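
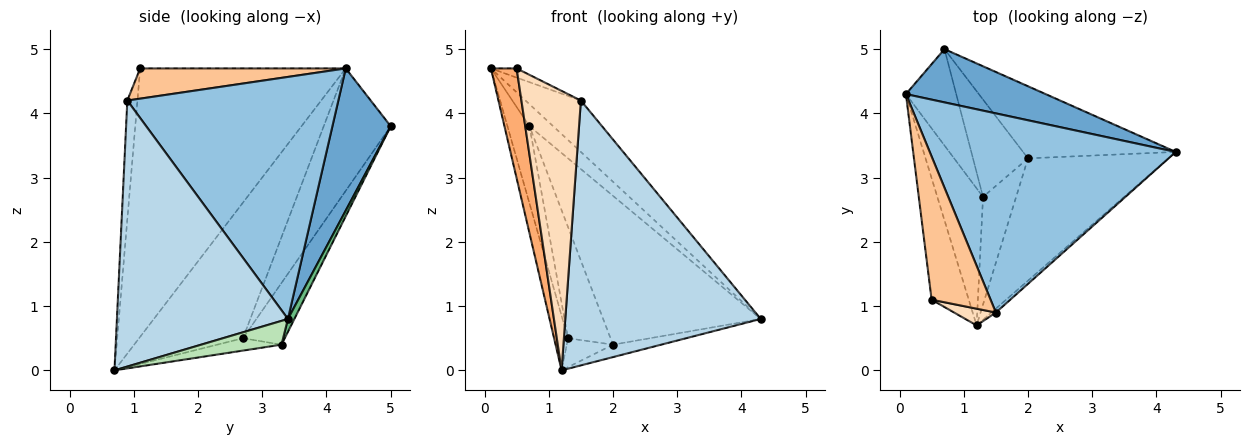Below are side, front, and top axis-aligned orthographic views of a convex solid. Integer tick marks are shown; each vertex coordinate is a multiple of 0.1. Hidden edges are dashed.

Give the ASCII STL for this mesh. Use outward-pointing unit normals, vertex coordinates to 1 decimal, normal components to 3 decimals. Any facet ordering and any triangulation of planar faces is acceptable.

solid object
 facet normal 0.685 0.279 0.673
  outer loop
   vertex 0.7 5.0 3.8
   vertex 0.1 4.3 4.7
   vertex 4.3 3.4 0.8
  endloop
 endfacet
 facet normal 0.690 0.181 0.701
  outer loop
   vertex 1.5 0.9 4.2
   vertex 4.3 3.4 0.8
   vertex 0.1 4.3 4.7
  endloop
 endfacet
 facet normal 0.658 -0.753 -0.011
  outer loop
   vertex 1.5 0.9 4.2
   vertex 1.2 0.7 0.0
   vertex 4.3 3.4 0.8
  endloop
 endfacet
 facet normal -0.940 0.126 -0.317
  outer loop
   vertex 1.3 2.7 0.5
   vertex 1.2 0.7 0.0
   vertex 0.1 4.3 4.7
  endloop
 endfacet
 facet normal -0.885 0.291 -0.364
  outer loop
   vertex 1.3 2.7 0.5
   vertex 0.1 4.3 4.7
   vertex 0.7 5.0 3.8
  endloop
 endfacet
 facet normal -0.983 -0.123 -0.136
  outer loop
   vertex 0.5 1.1 4.7
   vertex 0.1 4.3 4.7
   vertex 1.2 0.7 0.0
  endloop
 endfacet
 facet normal 0.456 0.057 0.888
  outer loop
   vertex 0.5 1.1 4.7
   vertex 1.5 0.9 4.2
   vertex 0.1 4.3 4.7
  endloop
 endfacet
 facet normal -0.167 -0.984 0.059
  outer loop
   vertex 0.5 1.1 4.7
   vertex 1.2 0.7 0.0
   vertex 1.5 0.9 4.2
  endloop
 endfacet
 facet normal 0.037 0.899 -0.436
  outer loop
   vertex 2.0 3.3 0.4
   vertex 0.7 5.0 3.8
   vertex 4.3 3.4 0.8
  endloop
 endfacet
 facet normal -0.594 0.605 -0.530
  outer loop
   vertex 2.0 3.3 0.4
   vertex 1.3 2.7 0.5
   vertex 0.7 5.0 3.8
  endloop
 endfacet
 facet normal 0.166 0.100 -0.981
  outer loop
   vertex 2.0 3.3 0.4
   vertex 4.3 3.4 0.8
   vertex 1.2 0.7 0.0
  endloop
 endfacet
 facet normal -0.339 0.244 -0.909
  outer loop
   vertex 2.0 3.3 0.4
   vertex 1.2 0.7 0.0
   vertex 1.3 2.7 0.5
  endloop
 endfacet
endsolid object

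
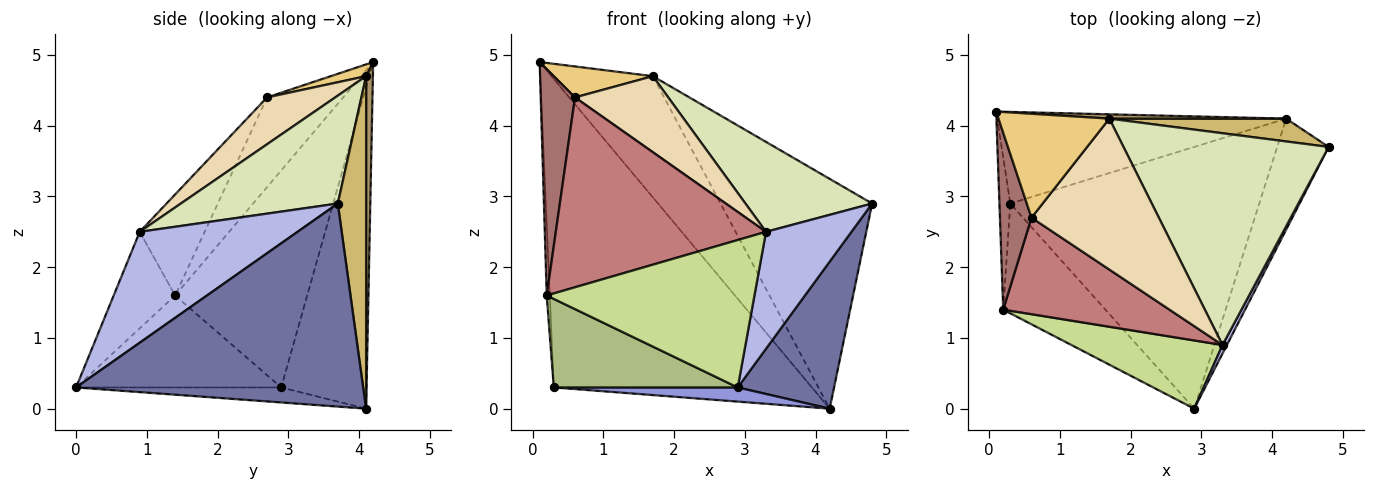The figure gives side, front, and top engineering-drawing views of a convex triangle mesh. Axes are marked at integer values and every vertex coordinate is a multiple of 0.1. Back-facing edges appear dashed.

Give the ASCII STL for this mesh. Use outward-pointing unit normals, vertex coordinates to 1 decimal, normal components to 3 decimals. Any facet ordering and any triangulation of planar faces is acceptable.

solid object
 facet normal 0.922 -0.309 -0.233
  outer loop
   vertex 4.2 4.1 0.0
   vertex 4.8 3.7 2.9
   vertex 2.9 0.0 0.3
  endloop
 endfacet
 facet normal -0.302 0.914 -0.271
  outer loop
   vertex 0.3 2.9 0.3
   vertex 0.1 4.2 4.9
   vertex 4.2 4.1 0.0
  endloop
 endfacet
 facet normal -0.060 -0.054 -0.997
  outer loop
   vertex 0.3 2.9 0.3
   vertex 4.2 4.1 0.0
   vertex 2.9 0.0 0.3
  endloop
 endfacet
 facet normal 0.879 -0.476 0.035
  outer loop
   vertex 3.3 0.9 2.5
   vertex 2.9 0.0 0.3
   vertex 4.8 3.7 2.9
  endloop
 endfacet
 facet normal -0.998 0.023 -0.050
  outer loop
   vertex 0.2 1.4 1.6
   vertex 0.1 4.2 4.9
   vertex 0.3 2.9 0.3
  endloop
 endfacet
 facet normal -0.574 -0.514 -0.638
  outer loop
   vertex 0.2 1.4 1.6
   vertex 0.3 2.9 0.3
   vertex 2.9 0.0 0.3
  endloop
 endfacet
 facet normal -0.259 -0.877 0.406
  outer loop
   vertex 0.2 1.4 1.6
   vertex 2.9 0.0 0.3
   vertex 3.3 0.9 2.5
  endloop
 endfacet
 facet normal 0.436 -0.352 0.829
  outer loop
   vertex 1.7 4.1 4.7
   vertex 3.3 0.9 2.5
   vertex 4.8 3.7 2.9
  endloop
 endfacet
 facet normal 0.067 0.997 0.036
  outer loop
   vertex 1.7 4.1 4.7
   vertex 4.2 4.1 0.0
   vertex 0.1 4.2 4.9
  endloop
 endfacet
 facet normal 0.183 0.978 0.097
  outer loop
   vertex 1.7 4.1 4.7
   vertex 4.8 3.7 2.9
   vertex 4.2 4.1 0.0
  endloop
 endfacet
 facet normal 0.101 -0.284 0.953
  outer loop
   vertex 0.6 2.7 4.4
   vertex 1.7 4.1 4.7
   vertex 0.1 4.2 4.9
  endloop
 endfacet
 facet normal 0.312 -0.427 0.849
  outer loop
   vertex 0.6 2.7 4.4
   vertex 3.3 0.9 2.5
   vertex 1.7 4.1 4.7
  endloop
 endfacet
 facet normal -0.868 -0.391 0.306
  outer loop
   vertex 0.6 2.7 4.4
   vertex 0.1 4.2 4.9
   vertex 0.2 1.4 1.6
  endloop
 endfacet
 facet normal -0.265 -0.859 0.437
  outer loop
   vertex 0.6 2.7 4.4
   vertex 0.2 1.4 1.6
   vertex 3.3 0.9 2.5
  endloop
 endfacet
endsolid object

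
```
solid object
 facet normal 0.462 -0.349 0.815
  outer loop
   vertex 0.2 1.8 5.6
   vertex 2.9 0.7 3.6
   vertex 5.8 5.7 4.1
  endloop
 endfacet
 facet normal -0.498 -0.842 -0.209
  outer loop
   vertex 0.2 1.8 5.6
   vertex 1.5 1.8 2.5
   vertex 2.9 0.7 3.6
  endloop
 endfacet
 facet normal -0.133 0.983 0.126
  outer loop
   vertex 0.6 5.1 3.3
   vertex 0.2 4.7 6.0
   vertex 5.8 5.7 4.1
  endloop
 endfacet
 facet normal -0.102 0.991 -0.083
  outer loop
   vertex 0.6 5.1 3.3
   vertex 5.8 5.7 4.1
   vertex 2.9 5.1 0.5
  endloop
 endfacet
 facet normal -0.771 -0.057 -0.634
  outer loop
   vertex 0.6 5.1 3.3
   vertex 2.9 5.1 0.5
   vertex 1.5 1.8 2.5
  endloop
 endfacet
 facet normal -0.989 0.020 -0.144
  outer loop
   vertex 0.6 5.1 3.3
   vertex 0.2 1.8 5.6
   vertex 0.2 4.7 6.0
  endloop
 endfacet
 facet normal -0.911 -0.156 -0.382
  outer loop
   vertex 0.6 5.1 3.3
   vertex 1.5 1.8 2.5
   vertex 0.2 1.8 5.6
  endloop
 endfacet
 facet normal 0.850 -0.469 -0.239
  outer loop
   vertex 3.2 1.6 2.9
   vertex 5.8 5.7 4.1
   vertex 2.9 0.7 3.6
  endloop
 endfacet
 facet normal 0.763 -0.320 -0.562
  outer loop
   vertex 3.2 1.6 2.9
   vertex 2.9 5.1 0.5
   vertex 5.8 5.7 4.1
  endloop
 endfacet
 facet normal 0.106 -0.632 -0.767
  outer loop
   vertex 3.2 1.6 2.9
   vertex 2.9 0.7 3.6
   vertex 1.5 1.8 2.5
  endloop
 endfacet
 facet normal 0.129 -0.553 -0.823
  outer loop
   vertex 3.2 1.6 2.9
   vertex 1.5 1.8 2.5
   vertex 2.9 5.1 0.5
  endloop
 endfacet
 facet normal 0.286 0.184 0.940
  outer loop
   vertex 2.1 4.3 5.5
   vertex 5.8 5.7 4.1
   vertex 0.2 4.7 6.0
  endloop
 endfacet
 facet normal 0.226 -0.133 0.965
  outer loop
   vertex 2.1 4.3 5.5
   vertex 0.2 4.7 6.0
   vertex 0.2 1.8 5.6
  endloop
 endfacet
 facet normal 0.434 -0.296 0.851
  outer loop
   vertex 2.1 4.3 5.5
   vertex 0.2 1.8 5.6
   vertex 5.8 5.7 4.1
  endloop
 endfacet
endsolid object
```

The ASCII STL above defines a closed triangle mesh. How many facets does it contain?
14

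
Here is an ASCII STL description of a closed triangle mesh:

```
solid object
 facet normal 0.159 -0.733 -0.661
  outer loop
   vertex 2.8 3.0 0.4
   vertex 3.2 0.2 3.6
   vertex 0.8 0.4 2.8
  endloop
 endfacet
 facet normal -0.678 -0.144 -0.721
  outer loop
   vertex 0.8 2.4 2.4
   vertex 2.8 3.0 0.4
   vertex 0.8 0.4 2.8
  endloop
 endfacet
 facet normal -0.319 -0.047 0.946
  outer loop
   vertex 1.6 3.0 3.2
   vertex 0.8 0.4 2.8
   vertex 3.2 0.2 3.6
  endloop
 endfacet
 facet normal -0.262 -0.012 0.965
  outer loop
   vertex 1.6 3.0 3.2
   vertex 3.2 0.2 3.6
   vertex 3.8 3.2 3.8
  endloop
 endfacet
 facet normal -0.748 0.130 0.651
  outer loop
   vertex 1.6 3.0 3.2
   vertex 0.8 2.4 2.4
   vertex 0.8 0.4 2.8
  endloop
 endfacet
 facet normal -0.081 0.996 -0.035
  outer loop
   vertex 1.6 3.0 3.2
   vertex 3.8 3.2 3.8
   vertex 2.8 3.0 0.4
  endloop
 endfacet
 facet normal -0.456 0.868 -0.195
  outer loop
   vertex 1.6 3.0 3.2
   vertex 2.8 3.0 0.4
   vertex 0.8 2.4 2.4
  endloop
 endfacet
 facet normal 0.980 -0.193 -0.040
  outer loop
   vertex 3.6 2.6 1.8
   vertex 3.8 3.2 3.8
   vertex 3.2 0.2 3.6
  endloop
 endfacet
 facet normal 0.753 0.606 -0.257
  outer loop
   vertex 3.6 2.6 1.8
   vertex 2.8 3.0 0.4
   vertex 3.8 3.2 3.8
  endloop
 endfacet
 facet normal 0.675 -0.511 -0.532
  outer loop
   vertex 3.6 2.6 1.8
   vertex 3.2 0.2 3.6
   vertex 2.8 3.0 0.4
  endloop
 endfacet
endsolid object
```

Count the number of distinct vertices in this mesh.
7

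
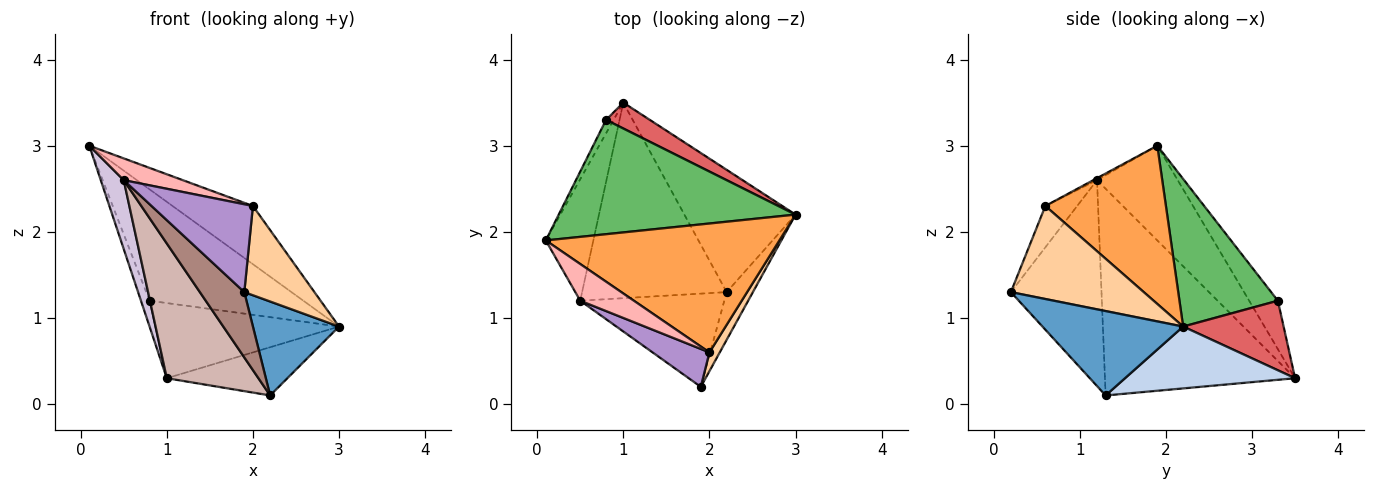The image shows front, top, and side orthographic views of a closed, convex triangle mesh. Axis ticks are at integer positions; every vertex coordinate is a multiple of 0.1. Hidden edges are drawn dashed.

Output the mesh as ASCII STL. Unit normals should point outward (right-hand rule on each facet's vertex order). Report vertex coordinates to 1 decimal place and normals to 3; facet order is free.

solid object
 facet normal 0.824 -0.505 -0.257
  outer loop
   vertex 2.2 1.3 0.1
   vertex 3.0 2.2 0.9
   vertex 1.9 0.2 1.3
  endloop
 endfacet
 facet normal 0.460 0.326 -0.826
  outer loop
   vertex 2.2 1.3 0.1
   vertex 1.0 3.5 0.3
   vertex 3.0 2.2 0.9
  endloop
 endfacet
 facet normal 0.525 0.350 0.775
  outer loop
   vertex 2.0 0.6 2.3
   vertex 3.0 2.2 0.9
   vertex 0.1 1.9 3.0
  endloop
 endfacet
 facet normal 0.880 -0.465 0.098
  outer loop
   vertex 2.0 0.6 2.3
   vertex 1.9 0.2 1.3
   vertex 3.0 2.2 0.9
  endloop
 endfacet
 facet normal 0.408 0.637 0.654
  outer loop
   vertex 0.8 3.3 1.2
   vertex 0.1 1.9 3.0
   vertex 3.0 2.2 0.9
  endloop
 endfacet
 facet normal -0.947 0.284 -0.147
  outer loop
   vertex 0.8 3.3 1.2
   vertex 1.0 3.5 0.3
   vertex 0.1 1.9 3.0
  endloop
 endfacet
 facet normal 0.459 0.840 0.289
  outer loop
   vertex 0.8 3.3 1.2
   vertex 3.0 2.2 0.9
   vertex 1.0 3.5 0.3
  endloop
 endfacet
 facet normal -0.032 -0.510 0.860
  outer loop
   vertex 0.5 1.2 2.6
   vertex 2.0 0.6 2.3
   vertex 0.1 1.9 3.0
  endloop
 endfacet
 facet normal -0.277 -0.882 0.381
  outer loop
   vertex 0.5 1.2 2.6
   vertex 1.9 0.2 1.3
   vertex 2.0 0.6 2.3
  endloop
 endfacet
 facet normal -0.866 -0.246 -0.435
  outer loop
   vertex 0.5 1.2 2.6
   vertex 0.1 1.9 3.0
   vertex 1.0 3.5 0.3
  endloop
 endfacet
 facet normal -0.760 -0.373 -0.532
  outer loop
   vertex 0.5 1.2 2.6
   vertex 2.2 1.3 0.1
   vertex 1.9 0.2 1.3
  endloop
 endfacet
 facet normal -0.762 -0.367 -0.533
  outer loop
   vertex 0.5 1.2 2.6
   vertex 1.0 3.5 0.3
   vertex 2.2 1.3 0.1
  endloop
 endfacet
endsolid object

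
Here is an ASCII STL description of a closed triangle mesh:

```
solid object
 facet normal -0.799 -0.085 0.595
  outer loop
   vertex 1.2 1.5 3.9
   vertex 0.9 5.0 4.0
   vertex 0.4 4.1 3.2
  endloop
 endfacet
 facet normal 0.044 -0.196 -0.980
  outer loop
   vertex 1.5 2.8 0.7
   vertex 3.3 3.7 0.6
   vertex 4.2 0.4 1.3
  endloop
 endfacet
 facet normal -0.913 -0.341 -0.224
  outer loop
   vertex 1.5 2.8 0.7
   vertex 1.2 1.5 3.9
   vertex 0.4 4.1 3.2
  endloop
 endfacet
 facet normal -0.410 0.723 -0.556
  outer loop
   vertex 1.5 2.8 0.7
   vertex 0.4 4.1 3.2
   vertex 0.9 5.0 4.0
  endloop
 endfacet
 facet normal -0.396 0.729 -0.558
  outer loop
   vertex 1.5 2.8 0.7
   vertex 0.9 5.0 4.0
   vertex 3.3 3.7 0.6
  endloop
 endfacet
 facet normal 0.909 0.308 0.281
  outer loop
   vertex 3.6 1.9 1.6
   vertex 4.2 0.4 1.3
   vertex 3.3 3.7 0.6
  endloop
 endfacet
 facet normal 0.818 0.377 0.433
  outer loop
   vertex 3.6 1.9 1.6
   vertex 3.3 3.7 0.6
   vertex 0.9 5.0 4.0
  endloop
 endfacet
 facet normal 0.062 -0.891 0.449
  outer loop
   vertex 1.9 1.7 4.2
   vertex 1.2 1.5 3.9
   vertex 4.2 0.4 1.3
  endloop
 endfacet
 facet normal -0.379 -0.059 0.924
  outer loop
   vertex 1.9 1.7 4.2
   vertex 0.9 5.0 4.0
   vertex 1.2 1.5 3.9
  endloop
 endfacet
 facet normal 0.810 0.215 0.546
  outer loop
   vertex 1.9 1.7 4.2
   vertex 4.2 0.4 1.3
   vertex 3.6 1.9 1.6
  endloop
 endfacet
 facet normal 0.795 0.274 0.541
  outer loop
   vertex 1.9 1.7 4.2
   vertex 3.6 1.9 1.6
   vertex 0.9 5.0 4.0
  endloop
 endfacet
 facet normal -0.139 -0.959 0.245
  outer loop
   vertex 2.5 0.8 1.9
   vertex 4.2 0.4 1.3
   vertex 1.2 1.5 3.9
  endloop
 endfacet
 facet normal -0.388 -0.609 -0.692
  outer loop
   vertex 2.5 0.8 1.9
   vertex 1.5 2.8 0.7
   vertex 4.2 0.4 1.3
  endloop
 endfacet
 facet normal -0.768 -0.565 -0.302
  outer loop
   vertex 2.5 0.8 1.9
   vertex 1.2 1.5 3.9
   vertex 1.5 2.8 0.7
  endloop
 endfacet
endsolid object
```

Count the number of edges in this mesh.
21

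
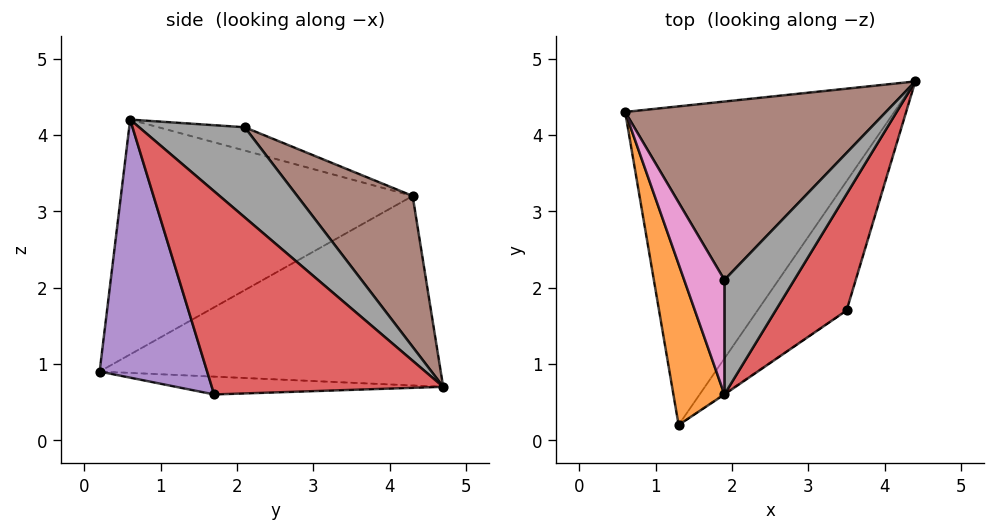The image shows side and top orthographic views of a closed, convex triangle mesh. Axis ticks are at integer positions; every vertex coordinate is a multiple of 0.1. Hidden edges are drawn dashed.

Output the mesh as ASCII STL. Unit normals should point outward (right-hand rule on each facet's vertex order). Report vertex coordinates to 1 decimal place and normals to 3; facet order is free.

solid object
 facet normal -0.542 0.339 -0.769
  outer loop
   vertex 1.3 0.2 0.9
   vertex 0.6 4.3 3.2
   vertex 4.4 4.7 0.7
  endloop
 endfacet
 facet normal -0.940 -0.275 0.204
  outer loop
   vertex 1.9 0.6 4.2
   vertex 0.6 4.3 3.2
   vertex 1.3 0.2 0.9
  endloop
 endfacet
 facet normal -0.195 0.091 -0.976
  outer loop
   vertex 3.5 1.7 0.6
   vertex 1.3 0.2 0.9
   vertex 4.4 4.7 0.7
  endloop
 endfacet
 facet normal 0.906 -0.282 0.316
  outer loop
   vertex 3.5 1.7 0.6
   vertex 4.4 4.7 0.7
   vertex 1.9 0.6 4.2
  endloop
 endfacet
 facet normal 0.563 -0.826 -0.002
  outer loop
   vertex 3.5 1.7 0.6
   vertex 1.9 0.6 4.2
   vertex 1.3 0.2 0.9
  endloop
 endfacet
 facet normal 0.420 0.545 0.726
  outer loop
   vertex 1.9 2.1 4.1
   vertex 4.4 4.7 0.7
   vertex 0.6 4.3 3.2
  endloop
 endfacet
 facet normal -0.501 0.058 0.864
  outer loop
   vertex 1.9 2.1 4.1
   vertex 0.6 4.3 3.2
   vertex 1.9 0.6 4.2
  endloop
 endfacet
 facet normal 0.790 0.041 0.612
  outer loop
   vertex 1.9 2.1 4.1
   vertex 1.9 0.6 4.2
   vertex 4.4 4.7 0.7
  endloop
 endfacet
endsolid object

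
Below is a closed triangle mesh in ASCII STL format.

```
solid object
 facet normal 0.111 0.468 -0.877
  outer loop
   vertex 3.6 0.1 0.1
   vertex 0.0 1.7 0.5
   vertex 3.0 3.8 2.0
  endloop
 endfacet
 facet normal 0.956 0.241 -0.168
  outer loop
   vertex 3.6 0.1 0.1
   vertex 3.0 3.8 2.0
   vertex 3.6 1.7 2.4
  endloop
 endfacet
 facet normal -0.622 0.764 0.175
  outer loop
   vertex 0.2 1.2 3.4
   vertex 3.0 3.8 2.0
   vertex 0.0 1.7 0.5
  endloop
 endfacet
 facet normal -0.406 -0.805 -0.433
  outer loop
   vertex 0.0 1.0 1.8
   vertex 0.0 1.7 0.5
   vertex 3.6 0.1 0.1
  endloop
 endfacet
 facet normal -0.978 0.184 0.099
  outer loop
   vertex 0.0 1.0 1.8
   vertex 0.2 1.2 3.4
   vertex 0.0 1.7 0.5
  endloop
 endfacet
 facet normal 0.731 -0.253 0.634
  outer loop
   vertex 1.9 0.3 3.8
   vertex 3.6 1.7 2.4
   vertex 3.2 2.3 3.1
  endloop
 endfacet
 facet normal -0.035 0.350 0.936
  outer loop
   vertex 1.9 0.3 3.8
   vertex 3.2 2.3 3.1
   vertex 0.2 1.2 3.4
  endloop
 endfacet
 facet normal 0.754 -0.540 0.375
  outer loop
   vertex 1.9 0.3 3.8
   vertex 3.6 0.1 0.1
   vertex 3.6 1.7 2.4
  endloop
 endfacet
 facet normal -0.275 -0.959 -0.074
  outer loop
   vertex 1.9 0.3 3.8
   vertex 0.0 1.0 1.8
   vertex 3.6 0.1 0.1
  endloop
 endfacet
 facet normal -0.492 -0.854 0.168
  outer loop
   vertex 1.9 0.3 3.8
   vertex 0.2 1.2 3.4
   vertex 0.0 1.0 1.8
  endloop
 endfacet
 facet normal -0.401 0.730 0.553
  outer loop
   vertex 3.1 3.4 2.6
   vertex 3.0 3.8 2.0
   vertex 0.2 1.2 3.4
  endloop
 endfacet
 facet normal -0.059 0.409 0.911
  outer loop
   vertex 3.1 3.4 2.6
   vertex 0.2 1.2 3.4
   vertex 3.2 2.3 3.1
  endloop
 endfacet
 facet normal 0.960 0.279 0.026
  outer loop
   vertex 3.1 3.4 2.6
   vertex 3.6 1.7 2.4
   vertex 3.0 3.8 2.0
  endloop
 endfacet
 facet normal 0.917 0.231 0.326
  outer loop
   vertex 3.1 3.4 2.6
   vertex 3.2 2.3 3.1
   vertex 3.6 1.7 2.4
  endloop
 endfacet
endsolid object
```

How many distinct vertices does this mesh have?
9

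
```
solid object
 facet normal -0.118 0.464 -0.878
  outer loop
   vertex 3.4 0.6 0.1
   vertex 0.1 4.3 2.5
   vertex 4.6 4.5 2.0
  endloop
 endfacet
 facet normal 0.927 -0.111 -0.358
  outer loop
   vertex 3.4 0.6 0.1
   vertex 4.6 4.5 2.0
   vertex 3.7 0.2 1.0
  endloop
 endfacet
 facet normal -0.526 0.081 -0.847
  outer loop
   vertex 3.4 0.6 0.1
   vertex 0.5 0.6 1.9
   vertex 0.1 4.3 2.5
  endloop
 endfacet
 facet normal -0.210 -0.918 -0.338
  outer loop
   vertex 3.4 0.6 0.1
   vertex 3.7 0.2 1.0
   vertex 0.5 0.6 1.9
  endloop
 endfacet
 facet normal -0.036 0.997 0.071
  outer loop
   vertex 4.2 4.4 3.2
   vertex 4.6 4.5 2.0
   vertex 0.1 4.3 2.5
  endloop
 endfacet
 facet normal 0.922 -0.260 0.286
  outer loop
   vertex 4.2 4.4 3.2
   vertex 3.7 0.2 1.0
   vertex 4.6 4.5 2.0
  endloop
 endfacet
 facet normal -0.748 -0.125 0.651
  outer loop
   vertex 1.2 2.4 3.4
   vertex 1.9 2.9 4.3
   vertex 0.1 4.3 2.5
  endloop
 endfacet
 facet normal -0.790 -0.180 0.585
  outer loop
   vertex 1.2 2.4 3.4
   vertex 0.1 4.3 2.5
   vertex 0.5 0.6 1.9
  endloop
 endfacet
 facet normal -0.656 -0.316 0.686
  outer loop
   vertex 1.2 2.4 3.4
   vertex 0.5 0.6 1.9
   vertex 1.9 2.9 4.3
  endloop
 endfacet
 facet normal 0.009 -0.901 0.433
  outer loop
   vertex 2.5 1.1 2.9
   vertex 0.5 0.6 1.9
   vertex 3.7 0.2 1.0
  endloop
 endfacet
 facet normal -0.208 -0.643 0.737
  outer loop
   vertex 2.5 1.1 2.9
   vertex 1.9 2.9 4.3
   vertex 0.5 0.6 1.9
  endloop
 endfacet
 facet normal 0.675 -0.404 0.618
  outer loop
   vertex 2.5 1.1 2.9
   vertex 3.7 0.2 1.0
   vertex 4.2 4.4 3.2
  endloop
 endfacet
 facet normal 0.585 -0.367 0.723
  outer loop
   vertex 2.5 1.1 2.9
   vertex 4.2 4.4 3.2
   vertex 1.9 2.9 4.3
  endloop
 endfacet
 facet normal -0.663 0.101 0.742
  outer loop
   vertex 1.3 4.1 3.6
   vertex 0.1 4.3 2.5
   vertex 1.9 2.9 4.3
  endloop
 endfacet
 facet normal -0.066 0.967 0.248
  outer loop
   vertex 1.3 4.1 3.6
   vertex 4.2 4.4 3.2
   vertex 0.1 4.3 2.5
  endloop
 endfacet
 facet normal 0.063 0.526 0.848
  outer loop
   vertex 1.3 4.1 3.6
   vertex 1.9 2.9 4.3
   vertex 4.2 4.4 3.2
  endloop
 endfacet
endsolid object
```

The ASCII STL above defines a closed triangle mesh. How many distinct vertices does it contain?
10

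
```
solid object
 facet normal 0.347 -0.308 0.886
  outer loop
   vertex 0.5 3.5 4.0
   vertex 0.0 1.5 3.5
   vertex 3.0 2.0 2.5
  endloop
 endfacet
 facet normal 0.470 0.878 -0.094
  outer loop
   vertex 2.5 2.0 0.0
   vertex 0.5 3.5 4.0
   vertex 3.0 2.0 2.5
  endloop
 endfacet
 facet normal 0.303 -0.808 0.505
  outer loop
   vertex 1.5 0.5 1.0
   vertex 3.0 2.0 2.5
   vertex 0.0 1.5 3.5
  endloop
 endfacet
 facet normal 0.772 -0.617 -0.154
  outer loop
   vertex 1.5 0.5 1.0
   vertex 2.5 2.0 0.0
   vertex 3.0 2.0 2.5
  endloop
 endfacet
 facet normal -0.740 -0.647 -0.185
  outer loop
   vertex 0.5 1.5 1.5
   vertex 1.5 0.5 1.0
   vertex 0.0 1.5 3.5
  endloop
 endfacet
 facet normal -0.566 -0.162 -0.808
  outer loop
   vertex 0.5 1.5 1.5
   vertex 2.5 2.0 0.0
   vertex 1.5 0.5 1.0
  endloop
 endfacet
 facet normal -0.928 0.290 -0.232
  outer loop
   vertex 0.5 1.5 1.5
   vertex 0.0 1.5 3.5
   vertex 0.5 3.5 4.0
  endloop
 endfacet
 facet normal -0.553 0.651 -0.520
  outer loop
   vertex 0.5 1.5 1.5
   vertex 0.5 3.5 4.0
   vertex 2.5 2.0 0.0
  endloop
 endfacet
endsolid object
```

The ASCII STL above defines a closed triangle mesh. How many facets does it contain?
8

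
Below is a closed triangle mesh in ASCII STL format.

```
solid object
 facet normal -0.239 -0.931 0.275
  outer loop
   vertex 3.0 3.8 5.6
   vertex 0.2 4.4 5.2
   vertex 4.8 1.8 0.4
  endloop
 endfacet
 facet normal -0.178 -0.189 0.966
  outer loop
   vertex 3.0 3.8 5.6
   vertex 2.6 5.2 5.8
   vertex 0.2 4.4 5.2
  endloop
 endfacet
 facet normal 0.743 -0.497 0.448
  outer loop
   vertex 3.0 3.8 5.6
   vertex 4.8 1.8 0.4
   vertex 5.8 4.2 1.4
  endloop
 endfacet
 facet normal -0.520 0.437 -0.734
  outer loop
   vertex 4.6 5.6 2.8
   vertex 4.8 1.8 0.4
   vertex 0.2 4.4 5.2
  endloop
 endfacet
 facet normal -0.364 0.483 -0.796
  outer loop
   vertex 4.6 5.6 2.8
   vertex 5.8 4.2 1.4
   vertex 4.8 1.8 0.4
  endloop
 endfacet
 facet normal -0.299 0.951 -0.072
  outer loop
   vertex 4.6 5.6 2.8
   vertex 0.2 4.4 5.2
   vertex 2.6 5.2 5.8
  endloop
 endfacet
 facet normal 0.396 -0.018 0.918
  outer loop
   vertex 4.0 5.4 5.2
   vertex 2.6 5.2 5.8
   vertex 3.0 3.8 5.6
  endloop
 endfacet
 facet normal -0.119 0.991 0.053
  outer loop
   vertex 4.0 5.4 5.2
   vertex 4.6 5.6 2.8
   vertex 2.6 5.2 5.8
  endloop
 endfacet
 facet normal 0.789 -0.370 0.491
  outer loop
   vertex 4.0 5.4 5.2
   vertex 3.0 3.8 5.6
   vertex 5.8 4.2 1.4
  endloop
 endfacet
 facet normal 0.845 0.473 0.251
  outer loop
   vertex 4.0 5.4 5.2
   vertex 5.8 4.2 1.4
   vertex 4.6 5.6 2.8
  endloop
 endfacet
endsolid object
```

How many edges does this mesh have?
15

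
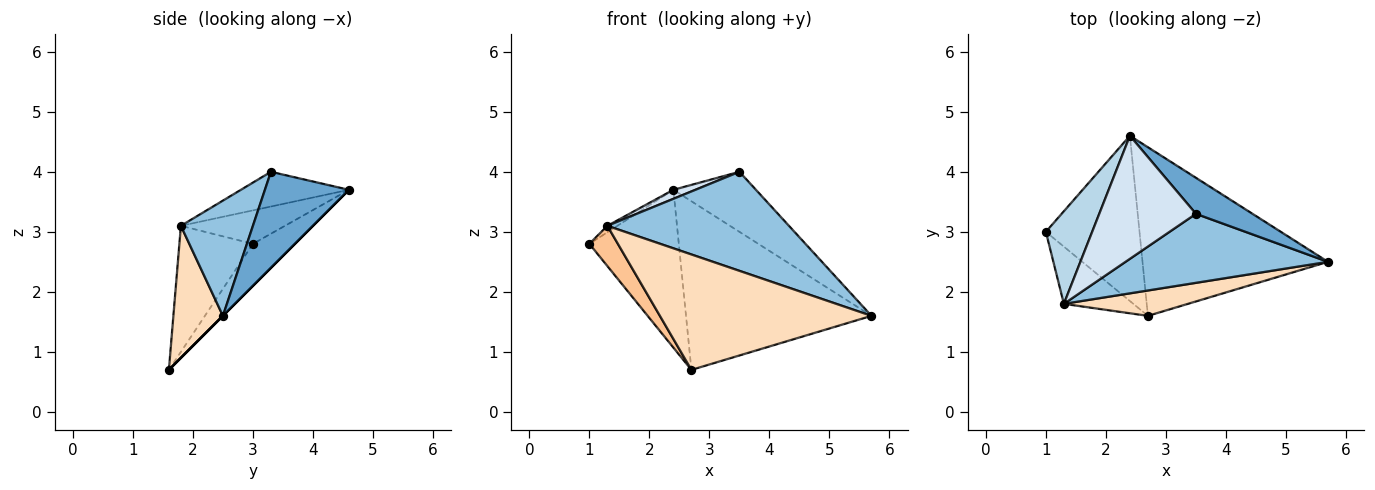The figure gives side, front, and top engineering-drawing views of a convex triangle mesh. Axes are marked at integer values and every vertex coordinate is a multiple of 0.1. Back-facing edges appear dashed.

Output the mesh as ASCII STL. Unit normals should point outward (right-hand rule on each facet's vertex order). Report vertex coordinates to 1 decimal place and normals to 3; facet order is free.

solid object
 facet normal 0.658 0.646 0.388
  outer loop
   vertex 3.5 3.3 4.0
   vertex 5.7 2.5 1.6
   vertex 2.4 4.6 3.7
  endloop
 endfacet
 facet normal 0.309 -0.780 0.544
  outer loop
   vertex 1.3 1.8 3.1
   vertex 5.7 2.5 1.6
   vertex 3.5 3.3 4.0
  endloop
 endfacet
 facet normal -0.585 0.056 0.809
  outer loop
   vertex 1.3 1.8 3.1
   vertex 2.4 4.6 3.7
   vertex 1.0 3.0 2.8
  endloop
 endfacet
 facet normal -0.337 -0.069 0.939
  outer loop
   vertex 1.3 1.8 3.1
   vertex 3.5 3.3 4.0
   vertex 2.4 4.6 3.7
  endloop
 endfacet
 facet normal -0.309 0.657 -0.688
  outer loop
   vertex 2.7 1.6 0.7
   vertex 1.0 3.0 2.8
   vertex 2.4 4.6 3.7
  endloop
 endfacet
 facet normal 0.000 0.707 -0.707
  outer loop
   vertex 2.7 1.6 0.7
   vertex 2.4 4.6 3.7
   vertex 5.7 2.5 1.6
  endloop
 endfacet
 facet normal -0.829 -0.322 -0.457
  outer loop
   vertex 2.7 1.6 0.7
   vertex 1.3 1.8 3.1
   vertex 1.0 3.0 2.8
  endloop
 endfacet
 facet normal 0.223 -0.952 0.209
  outer loop
   vertex 2.7 1.6 0.7
   vertex 5.7 2.5 1.6
   vertex 1.3 1.8 3.1
  endloop
 endfacet
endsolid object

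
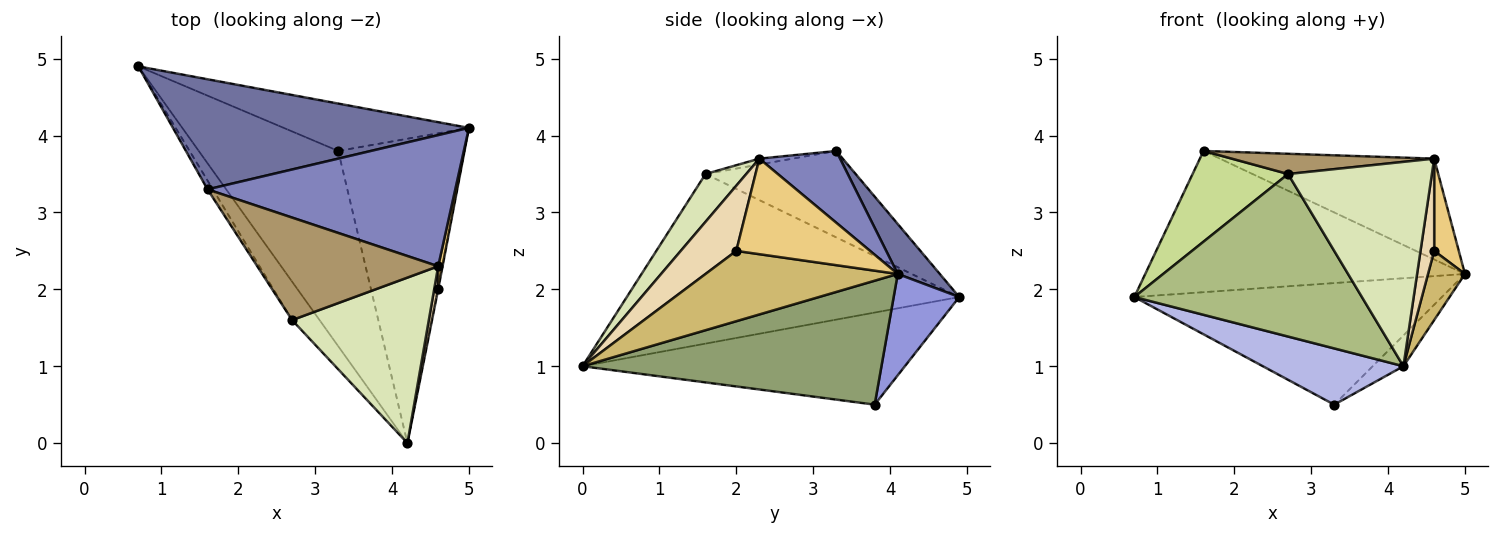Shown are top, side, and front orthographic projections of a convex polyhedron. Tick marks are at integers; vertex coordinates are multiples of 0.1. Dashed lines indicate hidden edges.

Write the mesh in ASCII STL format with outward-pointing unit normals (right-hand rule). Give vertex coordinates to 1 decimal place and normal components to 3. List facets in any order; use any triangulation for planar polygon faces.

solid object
 facet normal 0.103 0.784 0.612
  outer loop
   vertex 1.6 3.3 3.8
   vertex 5.0 4.1 2.2
   vertex 0.7 4.9 1.9
  endloop
 endfacet
 facet normal 0.224 0.594 0.773
  outer loop
   vertex 4.6 2.3 3.7
   vertex 5.0 4.1 2.2
   vertex 1.6 3.3 3.8
  endloop
 endfacet
 facet normal 0.195 0.914 -0.356
  outer loop
   vertex 3.3 3.8 0.5
   vertex 0.7 4.9 1.9
   vertex 5.0 4.1 2.2
  endloop
 endfacet
 facet normal -0.536 -0.234 -0.811
  outer loop
   vertex 3.3 3.8 0.5
   vertex 4.2 0.0 1.0
   vertex 0.7 4.9 1.9
  endloop
 endfacet
 facet normal 0.699 0.072 -0.712
  outer loop
   vertex 3.3 3.8 0.5
   vertex 5.0 4.1 2.2
   vertex 4.2 0.0 1.0
  endloop
 endfacet
 facet normal -0.818 -0.560 -0.132
  outer loop
   vertex 2.7 1.6 3.5
   vertex 0.7 4.9 1.9
   vertex 4.2 0.0 1.0
  endloop
 endfacet
 facet normal -0.843 -0.536 -0.052
  outer loop
   vertex 2.7 1.6 3.5
   vertex 1.6 3.3 3.8
   vertex 0.7 4.9 1.9
  endloop
 endfacet
 facet normal 0.215 -0.759 0.615
  outer loop
   vertex 2.7 1.6 3.5
   vertex 4.2 0.0 1.0
   vertex 4.6 2.3 3.7
  endloop
 endfacet
 facet normal -0.032 -0.194 0.981
  outer loop
   vertex 2.7 1.6 3.5
   vertex 4.6 2.3 3.7
   vertex 1.6 3.3 3.8
  endloop
 endfacet
 facet normal 0.982 -0.189 -0.010
  outer loop
   vertex 4.6 2.0 2.5
   vertex 4.2 0.0 1.0
   vertex 5.0 4.1 2.2
  endloop
 endfacet
 facet normal 0.983 -0.181 0.045
  outer loop
   vertex 4.6 2.0 2.5
   vertex 5.0 4.1 2.2
   vertex 4.6 2.3 3.7
  endloop
 endfacet
 facet normal 0.969 -0.239 0.060
  outer loop
   vertex 4.6 2.0 2.5
   vertex 4.6 2.3 3.7
   vertex 4.2 0.0 1.0
  endloop
 endfacet
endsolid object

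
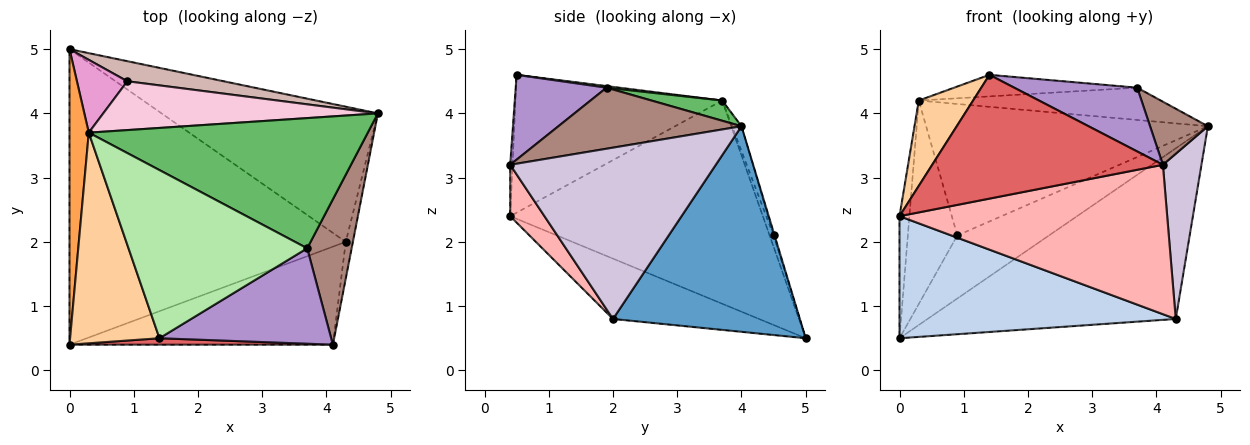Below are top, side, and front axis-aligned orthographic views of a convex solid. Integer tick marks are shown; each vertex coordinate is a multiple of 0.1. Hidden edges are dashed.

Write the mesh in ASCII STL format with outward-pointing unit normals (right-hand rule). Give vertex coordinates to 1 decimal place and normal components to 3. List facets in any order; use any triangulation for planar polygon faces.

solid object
 facet normal 0.508 0.675 -0.535
  outer loop
   vertex 4.3 2.0 0.8
   vertex 0.0 5.0 0.5
   vertex 4.8 4.0 3.8
  endloop
 endfacet
 facet normal -0.198 -0.374 -0.906
  outer loop
   vertex 4.3 2.0 0.8
   vertex 0.0 0.4 2.4
   vertex 0.0 5.0 0.5
  endloop
 endfacet
 facet normal -0.995 0.039 0.094
  outer loop
   vertex 0.3 3.7 4.2
   vertex 0.0 5.0 0.5
   vertex 0.0 0.4 2.4
  endloop
 endfacet
 facet normal -0.819 -0.215 0.531
  outer loop
   vertex 0.3 3.7 4.2
   vertex 0.0 0.4 2.4
   vertex 1.4 0.5 4.6
  endloop
 endfacet
 facet normal 0.070 0.240 0.968
  outer loop
   vertex 3.7 1.9 4.4
   vertex 4.8 4.0 3.8
   vertex 0.3 3.7 4.2
  endloop
 endfacet
 facet normal 0.009 0.127 0.992
  outer loop
   vertex 3.7 1.9 4.4
   vertex 0.3 3.7 4.2
   vertex 1.4 0.5 4.6
  endloop
 endfacet
 facet normal -0.010 -0.999 0.052
  outer loop
   vertex 4.1 0.4 3.2
   vertex 1.4 0.5 4.6
   vertex 0.0 0.4 2.4
  endloop
 endfacet
 facet normal 0.106 -0.831 -0.545
  outer loop
   vertex 4.1 0.4 3.2
   vertex 0.0 0.4 2.4
   vertex 4.3 2.0 0.8
  endloop
 endfacet
 facet normal 0.380 -0.514 0.769
  outer loop
   vertex 4.1 0.4 3.2
   vertex 3.7 1.9 4.4
   vertex 1.4 0.5 4.6
  endloop
 endfacet
 facet normal 0.982 -0.184 -0.041
  outer loop
   vertex 4.1 0.4 3.2
   vertex 4.3 2.0 0.8
   vertex 4.8 4.0 3.8
  endloop
 endfacet
 facet normal 0.783 -0.247 0.570
  outer loop
   vertex 4.1 0.4 3.2
   vertex 4.8 4.0 3.8
   vertex 3.7 1.9 4.4
  endloop
 endfacet
 facet normal -0.010 0.953 0.303
  outer loop
   vertex 0.9 4.5 2.1
   vertex 4.8 4.0 3.8
   vertex 0.0 5.0 0.5
  endloop
 endfacet
 facet normal -0.076 0.939 0.336
  outer loop
   vertex 0.9 4.5 2.1
   vertex 0.0 5.0 0.5
   vertex 0.3 3.7 4.2
  endloop
 endfacet
 facet normal -0.032 0.937 0.348
  outer loop
   vertex 0.9 4.5 2.1
   vertex 0.3 3.7 4.2
   vertex 4.8 4.0 3.8
  endloop
 endfacet
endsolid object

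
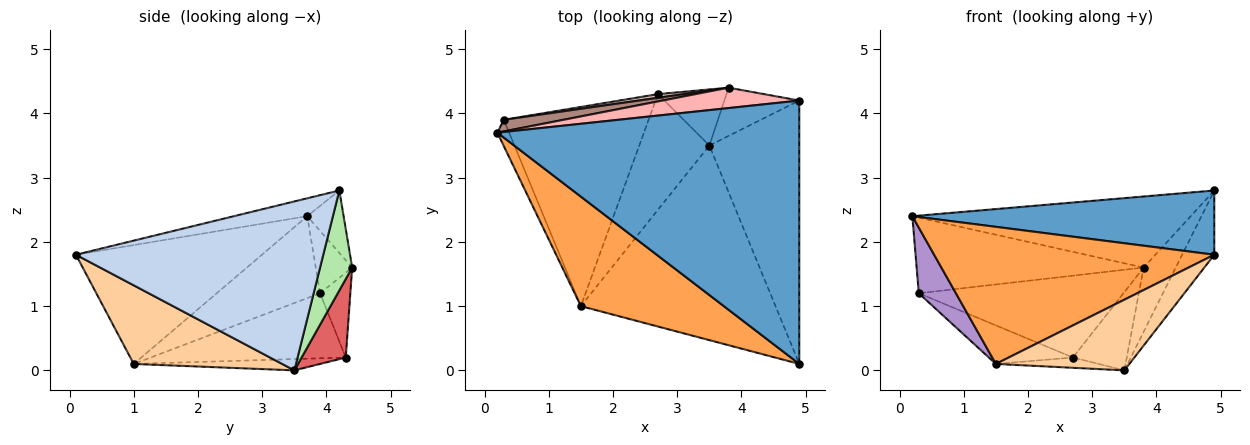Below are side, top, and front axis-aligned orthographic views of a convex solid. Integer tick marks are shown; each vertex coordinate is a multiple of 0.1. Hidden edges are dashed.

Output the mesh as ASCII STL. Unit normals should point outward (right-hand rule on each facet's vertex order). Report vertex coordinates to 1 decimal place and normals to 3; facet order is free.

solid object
 facet normal -0.057 -0.237 0.970
  outer loop
   vertex 4.9 4.2 2.8
   vertex 0.2 3.7 2.4
   vertex 4.9 0.1 1.8
  endloop
 endfacet
 facet normal 0.877 0.114 -0.467
  outer loop
   vertex 3.5 3.5 0.0
   vertex 4.9 4.2 2.8
   vertex 4.9 0.1 1.8
  endloop
 endfacet
 facet normal -0.461 -0.694 0.554
  outer loop
   vertex 1.5 1.0 0.1
   vertex 4.9 0.1 1.8
   vertex 0.2 3.7 2.4
  endloop
 endfacet
 facet normal 0.355 -0.319 -0.879
  outer loop
   vertex 1.5 1.0 0.1
   vertex 3.5 3.5 0.0
   vertex 4.9 0.1 1.8
  endloop
 endfacet
 facet normal -0.158 0.087 -0.983
  outer loop
   vertex 2.7 4.3 0.2
   vertex 3.5 3.5 0.0
   vertex 1.5 1.0 0.1
  endloop
 endfacet
 facet normal 0.625 0.625 -0.469
  outer loop
   vertex 3.8 4.4 1.6
   vertex 4.9 4.2 2.8
   vertex 3.5 3.5 0.0
  endloop
 endfacet
 facet normal 0.555 0.676 -0.484
  outer loop
   vertex 3.8 4.4 1.6
   vertex 3.5 3.5 0.0
   vertex 2.7 4.3 0.2
  endloop
 endfacet
 facet normal -0.125 0.954 0.273
  outer loop
   vertex 3.8 4.4 1.6
   vertex 0.2 3.7 2.4
   vertex 4.9 4.2 2.8
  endloop
 endfacet
 facet normal -0.933 -0.335 -0.134
  outer loop
   vertex 0.3 3.9 1.2
   vertex 1.5 1.0 0.1
   vertex 0.2 3.7 2.4
  endloop
 endfacet
 facet normal -0.403 0.174 -0.898
  outer loop
   vertex 0.3 3.9 1.2
   vertex 2.7 4.3 0.2
   vertex 1.5 1.0 0.1
  endloop
 endfacet
 facet normal -0.157 0.976 0.150
  outer loop
   vertex 0.3 3.9 1.2
   vertex 0.2 3.7 2.4
   vertex 3.8 4.4 1.6
  endloop
 endfacet
 facet normal -0.146 0.988 0.044
  outer loop
   vertex 0.3 3.9 1.2
   vertex 3.8 4.4 1.6
   vertex 2.7 4.3 0.2
  endloop
 endfacet
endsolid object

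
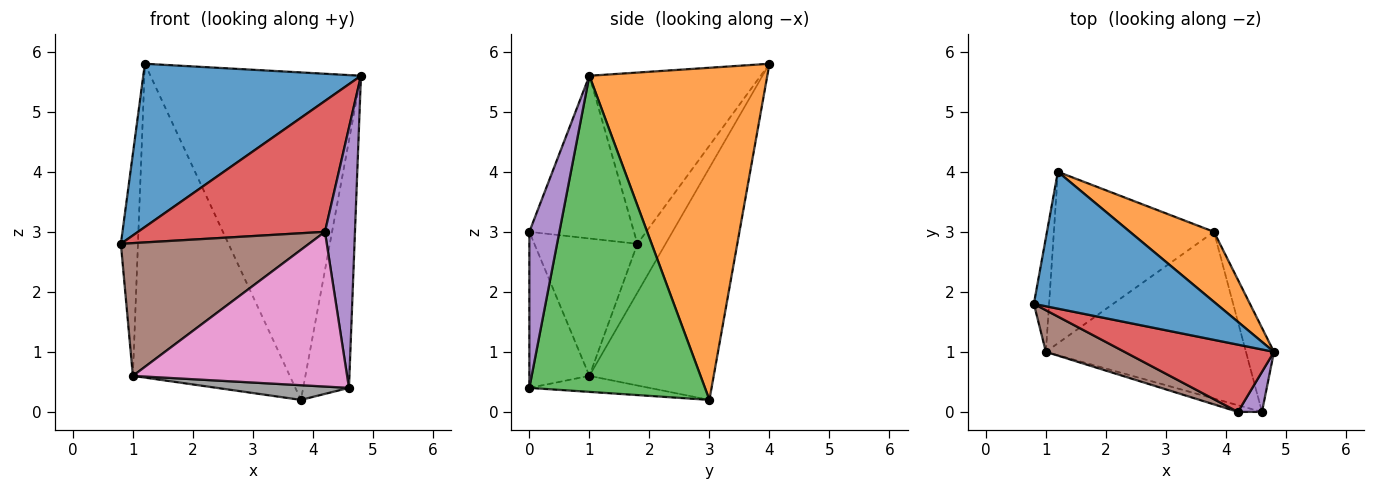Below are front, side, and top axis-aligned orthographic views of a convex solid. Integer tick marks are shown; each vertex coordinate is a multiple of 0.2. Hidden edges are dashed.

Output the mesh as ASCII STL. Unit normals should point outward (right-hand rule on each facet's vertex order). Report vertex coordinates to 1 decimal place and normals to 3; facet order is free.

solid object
 facet normal -0.516 -0.656 0.550
  outer loop
   vertex 1.2 4.0 5.8
   vertex 0.8 1.8 2.8
   vertex 4.8 1.0 5.6
  endloop
 endfacet
 facet normal 0.637 0.754 0.161
  outer loop
   vertex 3.8 3.0 0.2
   vertex 1.2 4.0 5.8
   vertex 4.8 1.0 5.6
  endloop
 endfacet
 facet normal 0.964 0.251 -0.085
  outer loop
   vertex 4.6 0.0 0.4
   vertex 3.8 3.0 0.2
   vertex 4.8 1.0 5.6
  endloop
 endfacet
 facet normal -0.446 -0.796 0.409
  outer loop
   vertex 4.2 0.0 3.0
   vertex 4.8 1.0 5.6
   vertex 0.8 1.8 2.8
  endloop
 endfacet
 facet normal 0.703 -0.703 0.108
  outer loop
   vertex 4.2 0.0 3.0
   vertex 4.6 0.0 0.4
   vertex 4.8 1.0 5.6
  endloop
 endfacet
 facet normal -0.463 -0.846 0.265
  outer loop
   vertex 1.0 1.0 0.6
   vertex 4.2 0.0 3.0
   vertex 0.8 1.8 2.8
  endloop
 endfacet
 facet normal -0.270 -0.962 -0.041
  outer loop
   vertex 1.0 1.0 0.6
   vertex 4.6 0.0 0.4
   vertex 4.2 0.0 3.0
  endloop
 endfacet
 facet normal -0.079 -0.087 -0.993
  outer loop
   vertex 1.0 1.0 0.6
   vertex 3.8 3.0 0.2
   vertex 4.6 0.0 0.4
  endloop
 endfacet
 facet normal -0.826 0.501 -0.257
  outer loop
   vertex 1.0 1.0 0.6
   vertex 0.8 1.8 2.8
   vertex 1.2 4.0 5.8
  endloop
 endfacet
 facet normal -0.571 0.720 -0.394
  outer loop
   vertex 1.0 1.0 0.6
   vertex 1.2 4.0 5.8
   vertex 3.8 3.0 0.2
  endloop
 endfacet
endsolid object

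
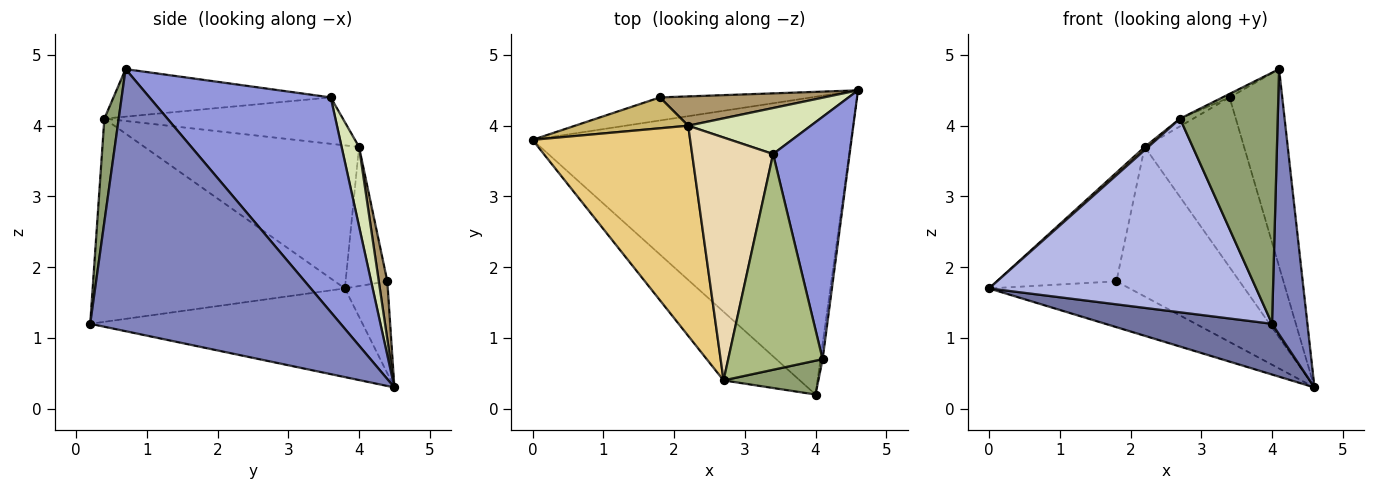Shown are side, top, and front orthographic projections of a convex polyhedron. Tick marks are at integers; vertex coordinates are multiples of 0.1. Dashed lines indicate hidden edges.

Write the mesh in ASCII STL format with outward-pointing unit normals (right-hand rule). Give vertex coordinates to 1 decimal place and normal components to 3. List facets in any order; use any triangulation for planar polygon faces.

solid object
 facet normal -0.265 -0.162 -0.951
  outer loop
   vertex 4.0 0.2 1.2
   vertex 0.0 3.8 1.7
   vertex 4.6 4.5 0.3
  endloop
 endfacet
 facet normal 0.990 -0.140 -0.008
  outer loop
   vertex 4.1 0.7 4.8
   vertex 4.0 0.2 1.2
   vertex 4.6 4.5 0.3
  endloop
 endfacet
 facet normal 0.909 0.264 0.324
  outer loop
   vertex 3.4 3.6 4.4
   vertex 4.1 0.7 4.8
   vertex 4.6 4.5 0.3
  endloop
 endfacet
 facet normal -0.665 -0.704 -0.249
  outer loop
   vertex 2.7 0.4 4.1
   vertex 0.0 3.8 1.7
   vertex 4.0 0.2 1.2
  endloop
 endfacet
 facet normal 0.144 -0.981 0.132
  outer loop
   vertex 2.7 0.4 4.1
   vertex 4.0 0.2 1.2
   vertex 4.1 0.7 4.8
  endloop
 endfacet
 facet normal -0.450 0.015 0.893
  outer loop
   vertex 2.7 0.4 4.1
   vertex 4.1 0.7 4.8
   vertex 3.4 3.6 4.4
  endloop
 endfacet
 facet normal -0.263 0.862 -0.434
  outer loop
   vertex 1.8 4.4 1.8
   vertex 4.6 4.5 0.3
   vertex 0.0 3.8 1.7
  endloop
 endfacet
 facet normal 0.167 0.952 0.258
  outer loop
   vertex 2.2 4.0 3.7
   vertex 3.4 3.6 4.4
   vertex 4.6 4.5 0.3
  endloop
 endfacet
 facet normal 0.068 0.979 0.192
  outer loop
   vertex 2.2 4.0 3.7
   vertex 4.6 4.5 0.3
   vertex 1.8 4.4 1.8
  endloop
 endfacet
 facet normal -0.318 0.912 0.259
  outer loop
   vertex 2.2 4.0 3.7
   vertex 1.8 4.4 1.8
   vertex 0.0 3.8 1.7
  endloop
 endfacet
 facet normal -0.672 -0.011 0.740
  outer loop
   vertex 2.2 4.0 3.7
   vertex 0.0 3.8 1.7
   vertex 2.7 0.4 4.1
  endloop
 endfacet
 facet normal -0.497 0.027 0.867
  outer loop
   vertex 2.2 4.0 3.7
   vertex 2.7 0.4 4.1
   vertex 3.4 3.6 4.4
  endloop
 endfacet
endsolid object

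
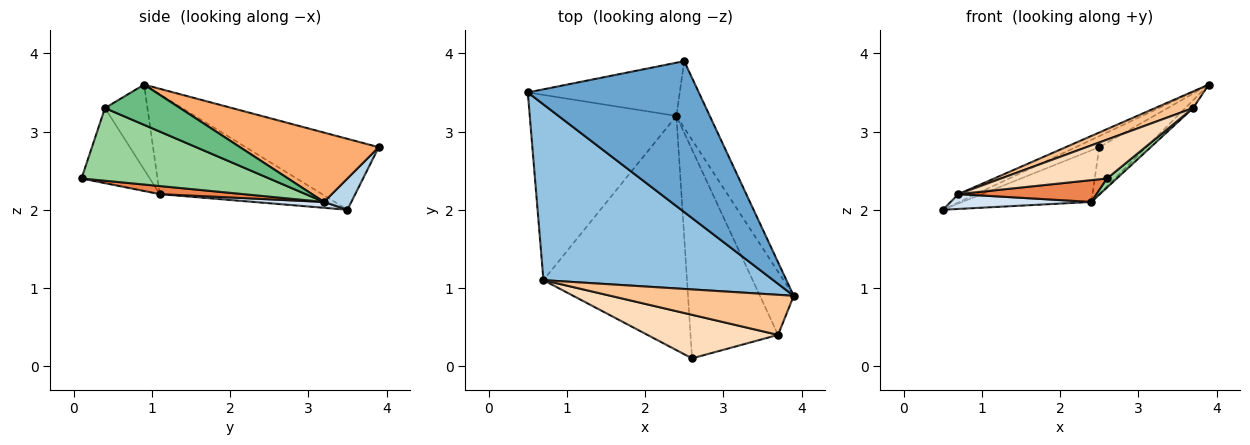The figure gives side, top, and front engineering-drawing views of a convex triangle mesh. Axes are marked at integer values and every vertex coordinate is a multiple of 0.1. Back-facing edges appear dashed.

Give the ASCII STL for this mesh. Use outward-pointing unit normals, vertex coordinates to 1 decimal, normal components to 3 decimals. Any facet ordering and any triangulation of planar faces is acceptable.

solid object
 facet normal -0.382 0.067 0.922
  outer loop
   vertex 2.5 3.9 2.8
   vertex 0.5 3.5 2.0
   vertex 3.9 0.9 3.6
  endloop
 endfacet
 facet normal -0.398 0.043 0.916
  outer loop
   vertex 0.7 1.1 2.2
   vertex 3.9 0.9 3.6
   vertex 0.5 3.5 2.0
  endloop
 endfacet
 facet normal 0.146 0.689 -0.710
  outer loop
   vertex 2.4 3.2 2.1
   vertex 0.5 3.5 2.0
   vertex 2.5 3.9 2.8
  endloop
 endfacet
 facet normal 0.040 -0.080 -0.996
  outer loop
   vertex 2.4 3.2 2.1
   vertex 0.7 1.1 2.2
   vertex 0.5 3.5 2.0
  endloop
 endfacet
 facet normal 0.056 -0.093 -0.994
  outer loop
   vertex 2.4 3.2 2.1
   vertex 2.6 0.1 2.4
   vertex 0.7 1.1 2.2
  endloop
 endfacet
 facet normal 0.862 0.292 -0.415
  outer loop
   vertex 2.4 3.2 2.1
   vertex 2.5 3.9 2.8
   vertex 3.9 0.9 3.6
  endloop
 endfacet
 facet normal -0.394 -0.352 0.849
  outer loop
   vertex 3.7 0.4 3.3
   vertex 3.9 0.9 3.6
   vertex 0.7 1.1 2.2
  endloop
 endfacet
 facet normal -0.394 -0.612 0.686
  outer loop
   vertex 3.7 0.4 3.3
   vertex 0.7 1.1 2.2
   vertex 2.6 0.1 2.4
  endloop
 endfacet
 facet normal 0.763 0.079 -0.641
  outer loop
   vertex 3.7 0.4 3.3
   vertex 2.4 3.2 2.1
   vertex 3.9 0.9 3.6
  endloop
 endfacet
 facet normal 0.638 -0.033 -0.769
  outer loop
   vertex 3.7 0.4 3.3
   vertex 2.6 0.1 2.4
   vertex 2.4 3.2 2.1
  endloop
 endfacet
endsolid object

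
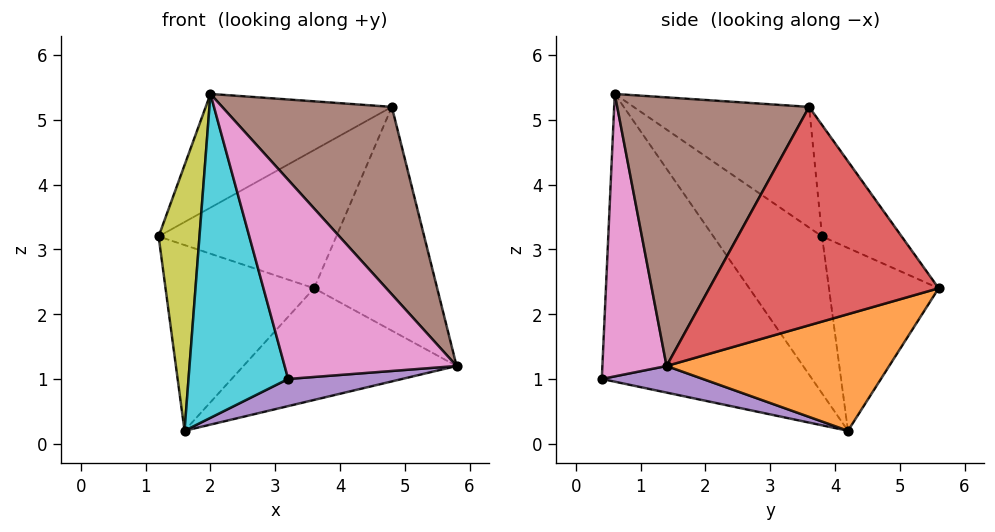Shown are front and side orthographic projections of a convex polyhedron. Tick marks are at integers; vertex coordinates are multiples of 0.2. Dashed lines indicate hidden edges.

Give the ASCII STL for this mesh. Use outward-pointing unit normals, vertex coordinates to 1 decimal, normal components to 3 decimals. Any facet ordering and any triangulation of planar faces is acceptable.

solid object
 facet normal -0.594 0.804 0.028
  outer loop
   vertex 1.6 4.2 0.2
   vertex 1.2 3.8 3.2
   vertex 3.6 5.6 2.4
  endloop
 endfacet
 facet normal 0.487 0.466 -0.739
  outer loop
   vertex 1.6 4.2 0.2
   vertex 3.6 5.6 2.4
   vertex 5.8 1.4 1.2
  endloop
 endfacet
 facet normal -0.315 0.703 0.637
  outer loop
   vertex 4.8 3.6 5.2
   vertex 3.6 5.6 2.4
   vertex 1.2 3.8 3.2
  endloop
 endfacet
 facet normal 0.880 0.473 -0.040
  outer loop
   vertex 4.8 3.6 5.2
   vertex 5.8 1.4 1.2
   vertex 3.6 5.6 2.4
  endloop
 endfacet
 facet normal 0.133 -0.150 -0.980
  outer loop
   vertex 3.2 0.4 1.0
   vertex 1.6 4.2 0.2
   vertex 5.8 1.4 1.2
  endloop
 endfacet
 facet normal 0.656 -0.580 0.483
  outer loop
   vertex 2.0 0.6 5.4
   vertex 5.8 1.4 1.2
   vertex 4.8 3.6 5.2
  endloop
 endfacet
 facet normal 0.346 -0.928 0.137
  outer loop
   vertex 2.0 0.6 5.4
   vertex 3.2 0.4 1.0
   vertex 5.8 1.4 1.2
  endloop
 endfacet
 facet normal -0.417 0.442 0.794
  outer loop
   vertex 2.0 0.6 5.4
   vertex 4.8 3.6 5.2
   vertex 1.2 3.8 3.2
  endloop
 endfacet
 facet normal -0.922 -0.347 -0.169
  outer loop
   vertex 2.0 0.6 5.4
   vertex 1.2 3.8 3.2
   vertex 1.6 4.2 0.2
  endloop
 endfacet
 facet normal -0.881 -0.418 -0.221
  outer loop
   vertex 2.0 0.6 5.4
   vertex 1.6 4.2 0.2
   vertex 3.2 0.4 1.0
  endloop
 endfacet
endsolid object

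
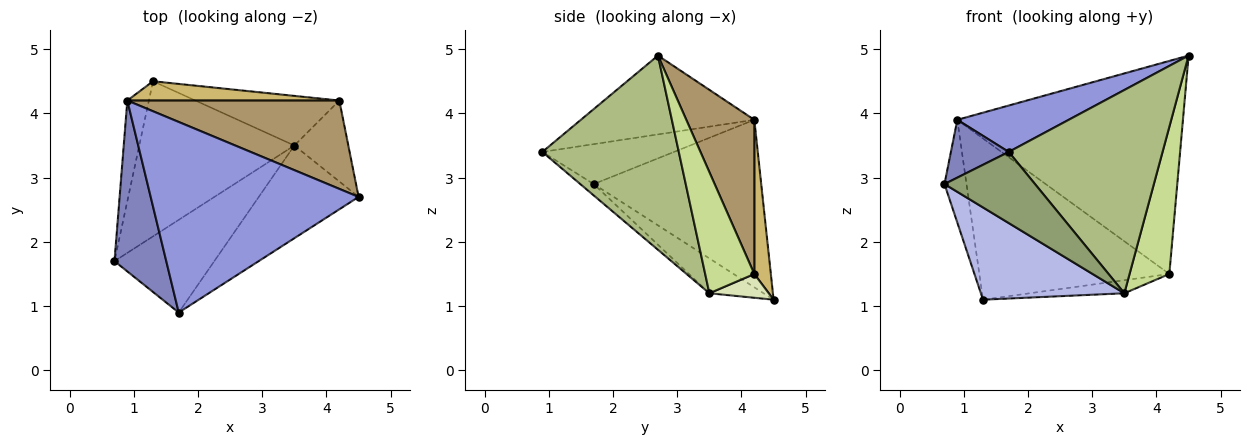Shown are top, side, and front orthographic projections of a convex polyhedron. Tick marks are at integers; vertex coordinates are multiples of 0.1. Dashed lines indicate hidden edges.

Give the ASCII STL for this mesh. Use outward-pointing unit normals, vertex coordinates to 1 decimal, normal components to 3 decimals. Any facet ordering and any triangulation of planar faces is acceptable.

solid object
 facet normal -0.983 0.129 -0.127
  outer loop
   vertex 0.9 4.2 3.9
   vertex 1.3 4.5 1.1
   vertex 0.7 1.7 2.9
  endloop
 endfacet
 facet normal -0.590 -0.259 0.765
  outer loop
   vertex 0.9 4.2 3.9
   vertex 0.7 1.7 2.9
   vertex 1.7 0.9 3.4
  endloop
 endfacet
 facet normal -0.346 -0.222 0.912
  outer loop
   vertex 0.9 4.2 3.9
   vertex 1.7 0.9 3.4
   vertex 4.5 2.7 4.9
  endloop
 endfacet
 facet normal -0.190 -0.502 -0.844
  outer loop
   vertex 3.5 3.5 1.2
   vertex 0.7 1.7 2.9
   vertex 1.3 4.5 1.1
  endloop
 endfacet
 facet normal -0.090 -0.606 -0.790
  outer loop
   vertex 3.5 3.5 1.2
   vertex 1.7 0.9 3.4
   vertex 0.7 1.7 2.9
  endloop
 endfacet
 facet normal 0.628 -0.708 -0.323
  outer loop
   vertex 3.5 3.5 1.2
   vertex 4.5 2.7 4.9
   vertex 1.7 0.9 3.4
  endloop
 endfacet
 facet normal 0.735 -0.594 -0.327
  outer loop
   vertex 4.2 4.2 1.5
   vertex 4.5 2.7 4.9
   vertex 3.5 3.5 1.2
  endloop
 endfacet
 facet normal 0.158 0.252 -0.955
  outer loop
   vertex 4.2 4.2 1.5
   vertex 3.5 3.5 1.2
   vertex 1.3 4.5 1.1
  endloop
 endfacet
 facet normal 0.268 0.890 0.369
  outer loop
   vertex 4.2 4.2 1.5
   vertex 0.9 4.2 3.9
   vertex 4.5 2.7 4.9
  endloop
 endfacet
 facet normal 0.086 0.989 0.118
  outer loop
   vertex 4.2 4.2 1.5
   vertex 1.3 4.5 1.1
   vertex 0.9 4.2 3.9
  endloop
 endfacet
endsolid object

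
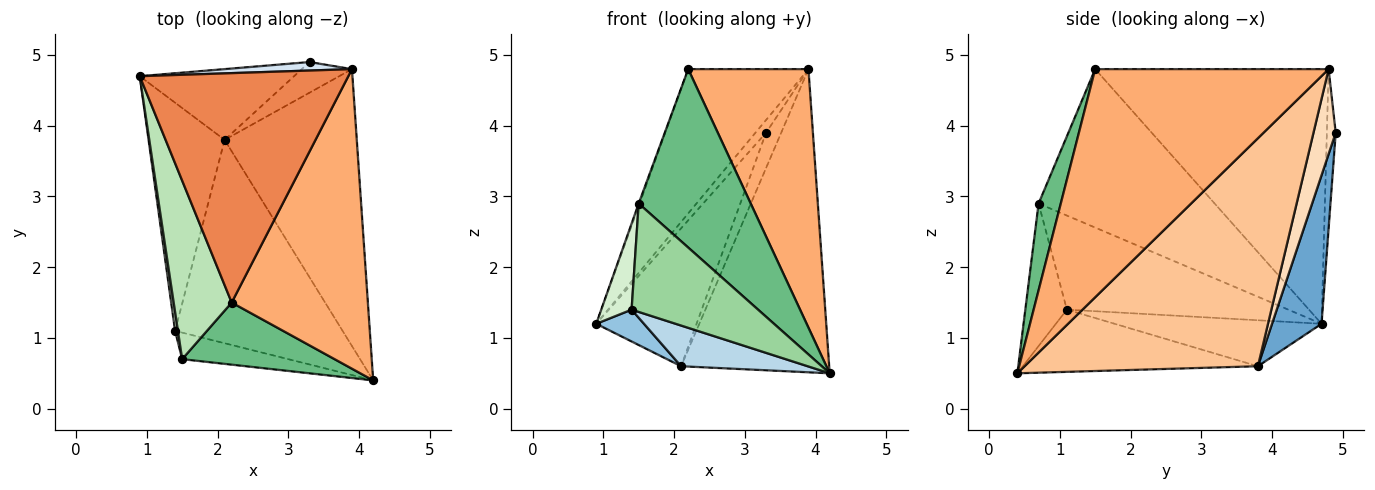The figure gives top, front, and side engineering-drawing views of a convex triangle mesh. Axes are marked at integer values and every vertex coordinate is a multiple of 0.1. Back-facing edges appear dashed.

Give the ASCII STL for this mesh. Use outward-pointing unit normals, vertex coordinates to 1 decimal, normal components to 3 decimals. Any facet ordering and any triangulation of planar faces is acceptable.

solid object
 facet normal 0.402 0.815 -0.418
  outer loop
   vertex 2.1 3.8 0.6
   vertex 0.9 4.7 1.2
   vertex 3.3 4.9 3.9
  endloop
 endfacet
 facet normal -0.514 -0.119 -0.850
  outer loop
   vertex 2.1 3.8 0.6
   vertex 1.4 1.1 1.4
   vertex 0.9 4.7 1.2
  endloop
 endfacet
 facet normal -0.342 -0.184 -0.921
  outer loop
   vertex 2.1 3.8 0.6
   vertex 4.2 0.4 0.5
   vertex 1.4 1.1 1.4
  endloop
 endfacet
 facet normal -0.570 0.684 0.456
  outer loop
   vertex 3.9 4.8 4.8
   vertex 3.3 4.9 3.9
   vertex 0.9 4.7 1.2
  endloop
 endfacet
 facet normal -0.719 0.370 0.589
  outer loop
   vertex 3.9 4.8 4.8
   vertex 0.9 4.7 1.2
   vertex 2.2 1.5 4.8
  endloop
 endfacet
 facet normal 0.785 -0.405 0.469
  outer loop
   vertex 3.9 4.8 4.8
   vertex 2.2 1.5 4.8
   vertex 4.2 0.4 0.5
  endloop
 endfacet
 facet normal 0.758 0.481 -0.440
  outer loop
   vertex 3.9 4.8 4.8
   vertex 4.2 0.4 0.5
   vertex 2.1 3.8 0.6
  endloop
 endfacet
 facet normal 0.742 0.506 -0.439
  outer loop
   vertex 3.9 4.8 4.8
   vertex 2.1 3.8 0.6
   vertex 3.3 4.9 3.9
  endloop
 endfacet
 facet normal 0.184 -0.928 0.323
  outer loop
   vertex 1.5 0.7 2.9
   vertex 4.2 0.4 0.5
   vertex 2.2 1.5 4.8
  endloop
 endfacet
 facet normal -0.304 -0.925 -0.226
  outer loop
   vertex 1.5 0.7 2.9
   vertex 1.4 1.1 1.4
   vertex 4.2 0.4 0.5
  endloop
 endfacet
 facet normal -0.939 0.005 0.344
  outer loop
   vertex 1.5 0.7 2.9
   vertex 2.2 1.5 4.8
   vertex 0.9 4.7 1.2
  endloop
 endfacet
 facet normal -0.990 -0.136 0.030
  outer loop
   vertex 1.5 0.7 2.9
   vertex 0.9 4.7 1.2
   vertex 1.4 1.1 1.4
  endloop
 endfacet
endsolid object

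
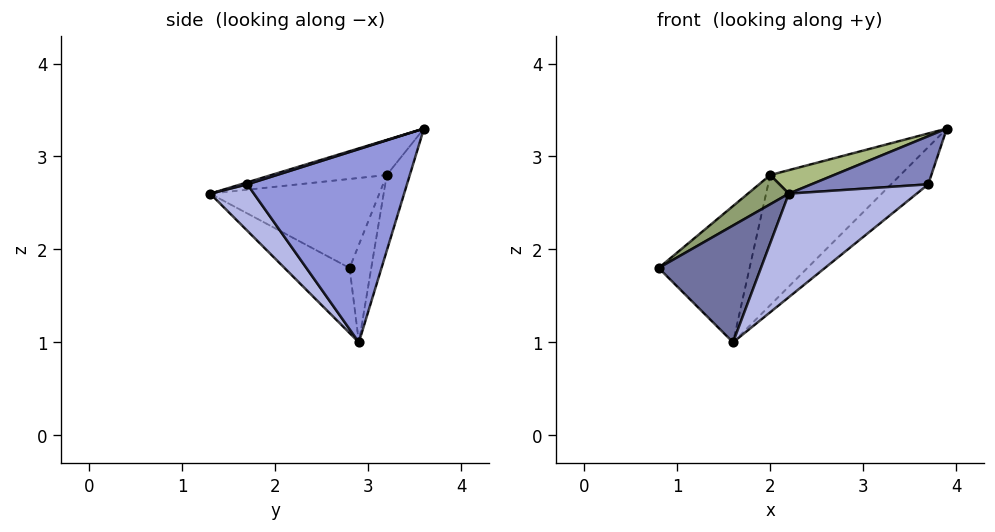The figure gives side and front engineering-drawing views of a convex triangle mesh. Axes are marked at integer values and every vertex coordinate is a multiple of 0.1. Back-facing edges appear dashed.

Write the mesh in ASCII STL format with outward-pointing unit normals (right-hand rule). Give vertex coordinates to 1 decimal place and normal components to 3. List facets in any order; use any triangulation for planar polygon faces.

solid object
 facet normal -0.452 -0.710 -0.540
  outer loop
   vertex 1.6 2.9 1.0
   vertex 2.2 1.3 2.6
   vertex 0.8 2.8 1.8
  endloop
 endfacet
 facet normal 0.017 -0.303 0.953
  outer loop
   vertex 3.7 1.7 2.7
   vertex 3.9 3.6 3.3
   vertex 2.2 1.3 2.6
  endloop
 endfacet
 facet normal 0.674 0.157 -0.722
  outer loop
   vertex 3.7 1.7 2.7
   vertex 1.6 2.9 1.0
   vertex 3.9 3.6 3.3
  endloop
 endfacet
 facet normal 0.221 -0.647 -0.730
  outer loop
   vertex 3.7 1.7 2.7
   vertex 2.2 1.3 2.6
   vertex 1.6 2.9 1.0
  endloop
 endfacet
 facet normal -0.604 -0.146 0.783
  outer loop
   vertex 2.0 3.2 2.8
   vertex 0.8 2.8 1.8
   vertex 2.2 1.3 2.6
  endloop
 endfacet
 facet normal -0.228 -0.126 0.966
  outer loop
   vertex 2.0 3.2 2.8
   vertex 2.2 1.3 2.6
   vertex 3.9 3.6 3.3
  endloop
 endfacet
 facet normal -0.231 0.967 -0.110
  outer loop
   vertex 2.0 3.2 2.8
   vertex 1.6 2.9 1.0
   vertex 0.8 2.8 1.8
  endloop
 endfacet
 facet normal -0.173 0.977 -0.124
  outer loop
   vertex 2.0 3.2 2.8
   vertex 3.9 3.6 3.3
   vertex 1.6 2.9 1.0
  endloop
 endfacet
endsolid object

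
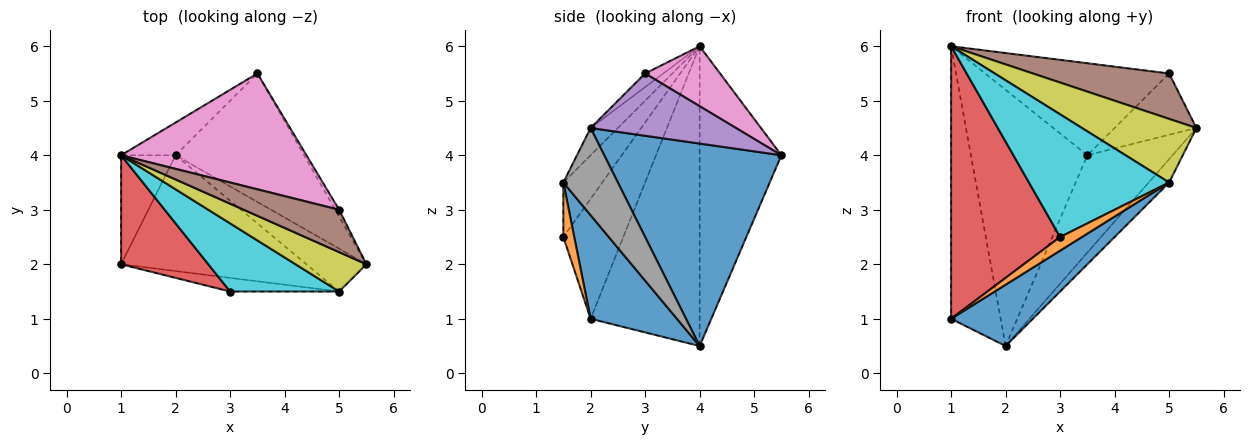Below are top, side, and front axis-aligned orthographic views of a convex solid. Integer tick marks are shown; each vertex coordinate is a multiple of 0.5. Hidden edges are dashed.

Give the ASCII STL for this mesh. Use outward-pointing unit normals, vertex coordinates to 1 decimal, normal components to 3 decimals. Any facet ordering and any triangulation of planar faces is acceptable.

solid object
 facet normal 0.782 0.376 -0.496
  outer loop
   vertex 2.0 4.0 0.5
   vertex 3.5 5.5 4.0
   vertex 5.5 2.0 4.5
  endloop
 endfacet
 facet normal -0.898 0.408 -0.163
  outer loop
   vertex 2.0 4.0 0.5
   vertex 1.0 2.0 1.0
   vertex 1.0 4.0 6.0
  endloop
 endfacet
 facet normal -0.572 0.814 -0.104
  outer loop
   vertex 2.0 4.0 0.5
   vertex 1.0 4.0 6.0
   vertex 3.5 5.5 4.0
  endloop
 endfacet
 facet normal -0.455 -0.827 0.331
  outer loop
   vertex 3.0 1.5 2.5
   vertex 1.0 4.0 6.0
   vertex 1.0 2.0 1.0
  endloop
 endfacet
 facet normal 0.870 0.490 -0.054
  outer loop
   vertex 5.0 3.0 5.5
   vertex 5.5 2.0 4.5
   vertex 3.5 5.5 4.0
  endloop
 endfacet
 facet normal -0.097 -0.728 0.679
  outer loop
   vertex 5.0 3.0 5.5
   vertex 1.0 4.0 6.0
   vertex 5.5 2.0 4.5
  endloop
 endfacet
 facet normal 0.246 0.603 0.759
  outer loop
   vertex 5.0 3.0 5.5
   vertex 3.5 5.5 4.0
   vertex 1.0 4.0 6.0
  endloop
 endfacet
 facet normal 0.787 0.295 -0.541
  outer loop
   vertex 5.0 1.5 3.5
   vertex 2.0 4.0 0.5
   vertex 5.5 2.0 4.5
  endloop
 endfacet
 facet normal -0.198 -0.833 0.516
  outer loop
   vertex 5.0 1.5 3.5
   vertex 5.5 2.0 4.5
   vertex 1.0 4.0 6.0
  endloop
 endfacet
 facet normal -0.236 -0.849 0.472
  outer loop
   vertex 5.0 1.5 3.5
   vertex 1.0 4.0 6.0
   vertex 3.0 1.5 2.5
  endloop
 endfacet
 facet normal 0.443 -0.420 -0.792
  outer loop
   vertex 5.0 1.5 3.5
   vertex 1.0 2.0 1.0
   vertex 2.0 4.0 0.5
  endloop
 endfacet
 facet normal 0.333 -0.667 -0.667
  outer loop
   vertex 5.0 1.5 3.5
   vertex 3.0 1.5 2.5
   vertex 1.0 2.0 1.0
  endloop
 endfacet
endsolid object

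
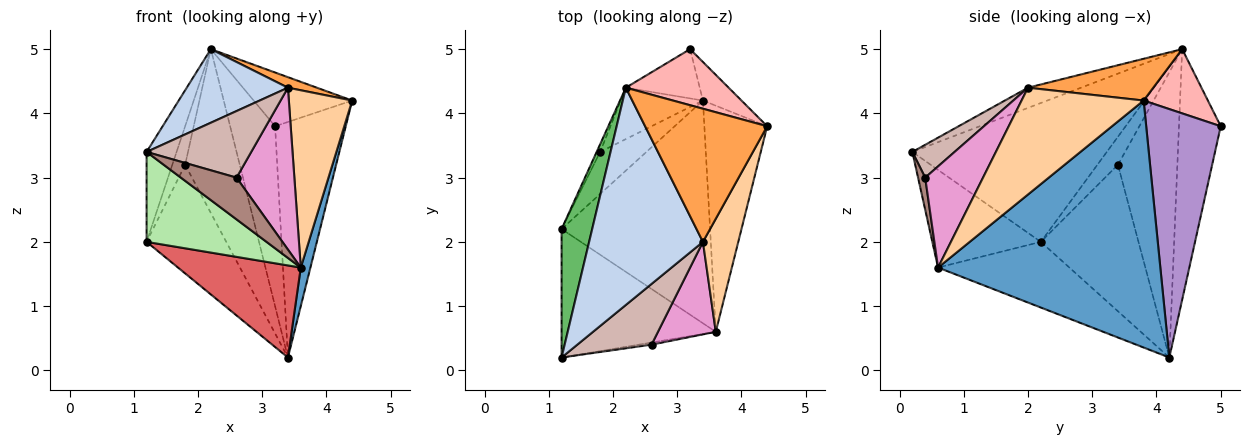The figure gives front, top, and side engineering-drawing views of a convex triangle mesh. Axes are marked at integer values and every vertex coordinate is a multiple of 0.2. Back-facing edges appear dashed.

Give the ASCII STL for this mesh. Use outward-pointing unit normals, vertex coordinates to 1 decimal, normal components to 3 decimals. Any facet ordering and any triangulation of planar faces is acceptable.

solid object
 facet normal 0.968 -0.042 -0.246
  outer loop
   vertex 3.6 0.6 1.6
   vertex 3.4 4.2 0.2
   vertex 4.4 3.8 4.2
  endloop
 endfacet
 facet normal -0.166 -0.316 0.934
  outer loop
   vertex 3.4 2.0 4.4
   vertex 2.2 4.4 5.0
   vertex 1.2 0.2 3.4
  endloop
 endfacet
 facet normal 0.323 -0.074 0.944
  outer loop
   vertex 3.4 2.0 4.4
   vertex 4.4 3.8 4.2
   vertex 2.2 4.4 5.0
  endloop
 endfacet
 facet normal 0.852 -0.442 0.282
  outer loop
   vertex 3.4 2.0 4.4
   vertex 3.6 0.6 1.6
   vertex 4.4 3.8 4.2
  endloop
 endfacet
 facet normal -0.966 0.149 0.213
  outer loop
   vertex 1.2 2.2 2.0
   vertex 1.2 0.2 3.4
   vertex 2.2 4.4 5.0
  endloop
 endfacet
 facet normal -0.461 -0.509 -0.727
  outer loop
   vertex 1.2 2.2 2.0
   vertex 3.6 0.6 1.6
   vertex 1.2 0.2 3.4
  endloop
 endfacet
 facet normal -0.378 -0.354 -0.855
  outer loop
   vertex 1.2 2.2 2.0
   vertex 3.4 4.2 0.2
   vertex 3.6 0.6 1.6
  endloop
 endfacet
 facet normal 0.411 0.631 0.658
  outer loop
   vertex 3.2 5.0 3.8
   vertex 2.2 4.4 5.0
   vertex 4.4 3.8 4.2
  endloop
 endfacet
 facet normal 0.721 0.684 -0.112
  outer loop
   vertex 3.2 5.0 3.8
   vertex 4.4 3.8 4.2
   vertex 3.4 4.2 0.2
  endloop
 endfacet
 facet normal -0.667 0.718 -0.197
  outer loop
   vertex 3.2 5.0 3.8
   vertex 3.4 4.2 0.2
   vertex 2.2 4.4 5.0
  endloop
 endfacet
 facet normal 0.127 -0.991 -0.051
  outer loop
   vertex 2.6 0.4 3.0
   vertex 1.2 0.2 3.4
   vertex 3.6 0.6 1.6
  endloop
 endfacet
 facet normal 0.286 -0.708 0.646
  outer loop
   vertex 2.6 0.4 3.0
   vertex 3.4 2.0 4.4
   vertex 1.2 0.2 3.4
  endloop
 endfacet
 facet normal 0.656 -0.656 0.375
  outer loop
   vertex 2.6 0.4 3.0
   vertex 3.6 0.6 1.6
   vertex 3.4 2.0 4.4
  endloop
 endfacet
 facet normal -0.720 0.662 -0.208
  outer loop
   vertex 1.8 3.4 3.2
   vertex 2.2 4.4 5.0
   vertex 3.4 4.2 0.2
  endloop
 endfacet
 facet normal -0.843 0.527 -0.105
  outer loop
   vertex 1.8 3.4 3.2
   vertex 1.2 2.2 2.0
   vertex 2.2 4.4 5.0
  endloop
 endfacet
 facet normal -0.753 0.614 -0.238
  outer loop
   vertex 1.8 3.4 3.2
   vertex 3.4 4.2 0.2
   vertex 1.2 2.2 2.0
  endloop
 endfacet
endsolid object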